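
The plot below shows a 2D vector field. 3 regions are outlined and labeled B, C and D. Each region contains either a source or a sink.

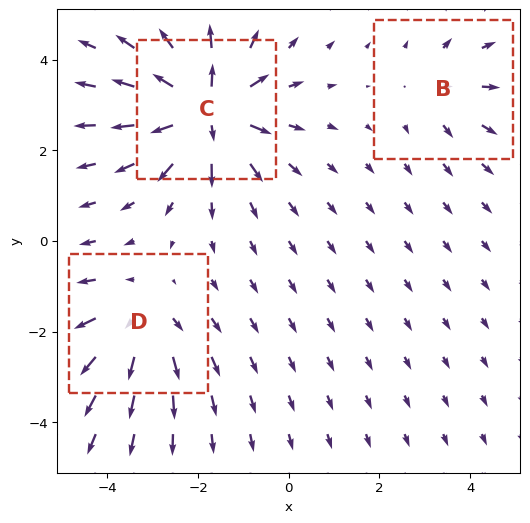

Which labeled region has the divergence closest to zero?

B

Divergence at each region's feature centre — B: about +2, C: about +6, D: about +4. Region B is closest to zero.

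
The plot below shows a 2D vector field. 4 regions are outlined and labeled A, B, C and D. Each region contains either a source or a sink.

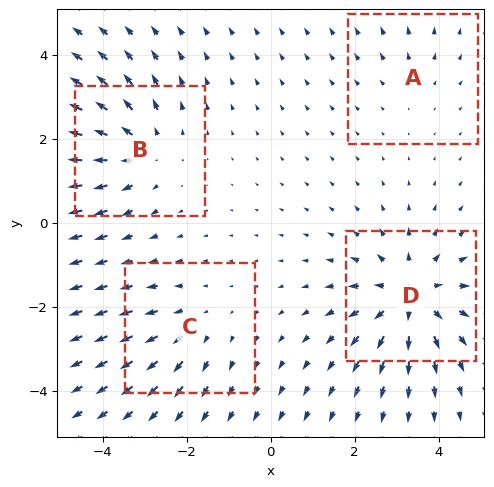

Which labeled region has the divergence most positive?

D

Divergence at each region's feature centre — A: about +2, B: about +4, C: about +3, D: about +6. Region D is most positive.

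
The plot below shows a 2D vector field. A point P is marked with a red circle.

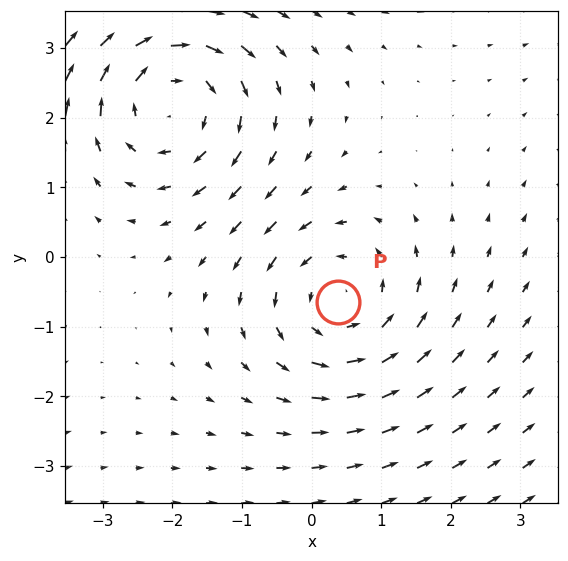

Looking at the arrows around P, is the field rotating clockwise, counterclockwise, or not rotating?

Near P at (0.4, -0.6) the arrows circulate counterclockwise. The curl (z-component) there is about +3; positive curl means counterclockwise rotation.

counterclockwise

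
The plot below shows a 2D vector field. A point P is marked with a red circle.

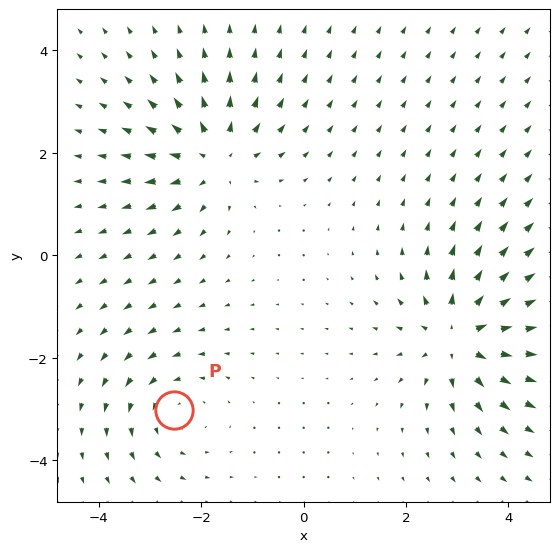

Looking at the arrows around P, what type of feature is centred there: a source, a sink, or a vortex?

At P (-2.5, -3.0) the arrows circulate counterclockwise. Divergence ≈0, curl about +3 — near-zero divergence with nonzero curl is a vortex.

vortex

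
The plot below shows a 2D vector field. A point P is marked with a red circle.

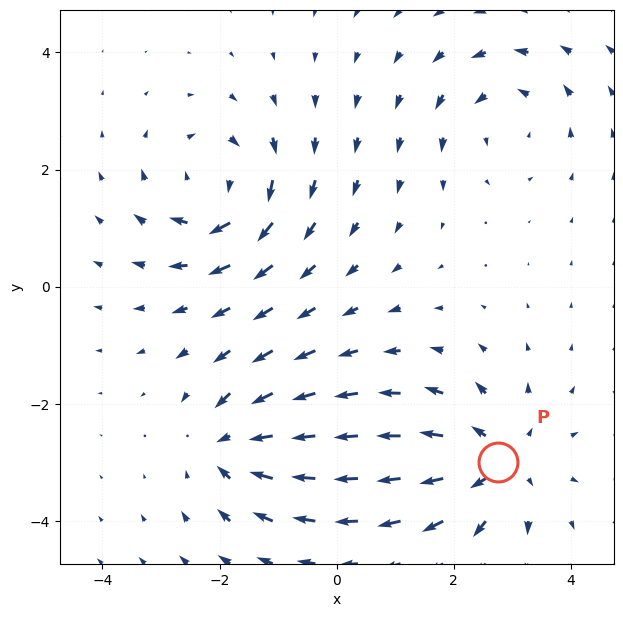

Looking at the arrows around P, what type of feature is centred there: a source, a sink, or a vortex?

At P (2.8, -3.0) the arrows spread outward. Divergence about +5, curl ≈0 — positive divergence with near-zero curl is a source.

source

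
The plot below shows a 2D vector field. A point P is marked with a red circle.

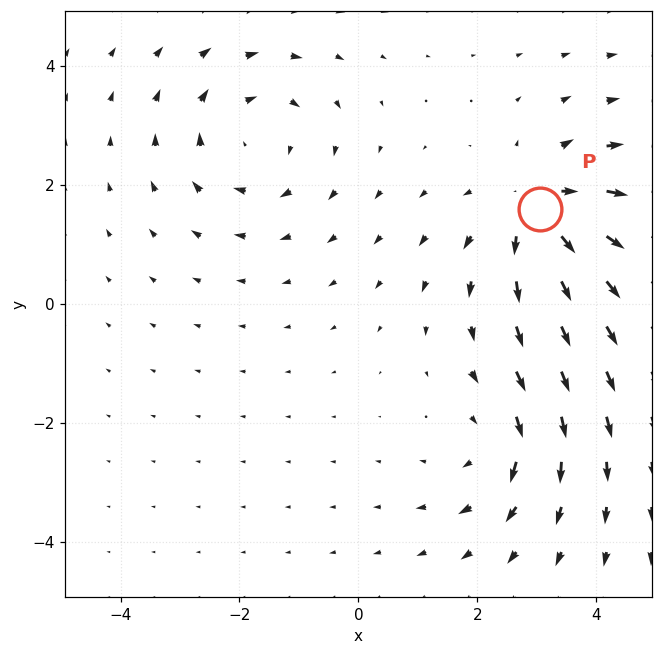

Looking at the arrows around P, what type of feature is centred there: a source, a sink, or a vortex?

At P (3.0, 1.6) the arrows spread outward. Divergence about +4, curl ≈0 — positive divergence with near-zero curl is a source.

source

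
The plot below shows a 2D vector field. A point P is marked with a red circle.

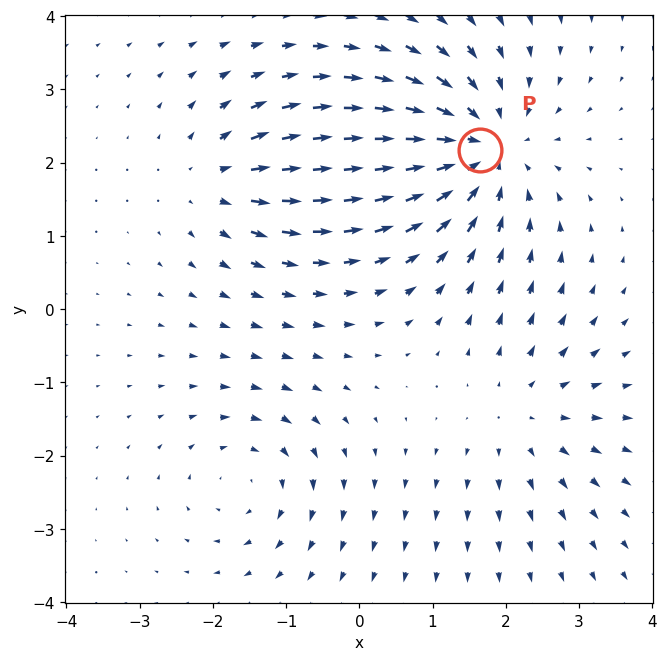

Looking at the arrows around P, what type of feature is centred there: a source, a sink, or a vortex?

sink

At P (1.7, 2.2) the arrows converge inward. Divergence about -5, curl ≈0 — negative divergence with near-zero curl is a sink.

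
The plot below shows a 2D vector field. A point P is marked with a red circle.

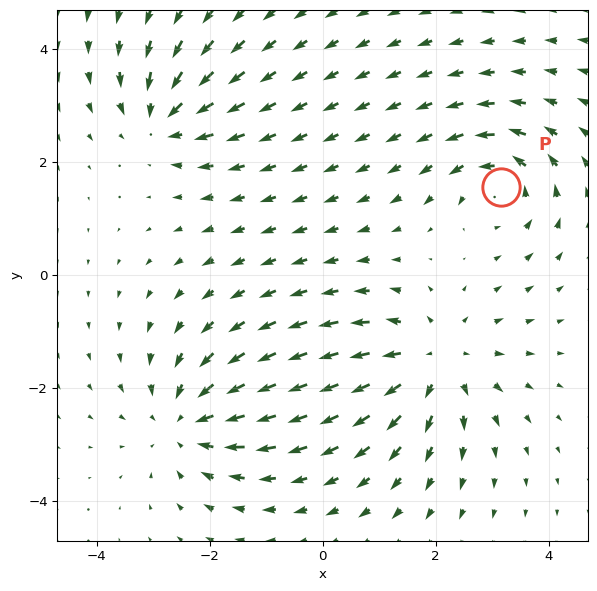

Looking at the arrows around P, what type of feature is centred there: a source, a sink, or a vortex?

vortex

At P (3.2, 1.6) the arrows circulate counterclockwise. Divergence ≈0, curl about +4 — near-zero divergence with nonzero curl is a vortex.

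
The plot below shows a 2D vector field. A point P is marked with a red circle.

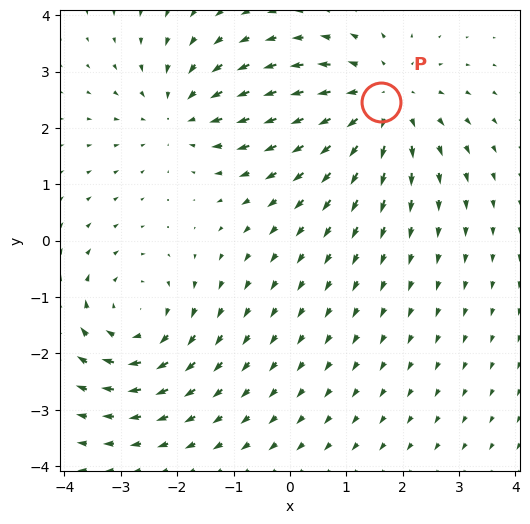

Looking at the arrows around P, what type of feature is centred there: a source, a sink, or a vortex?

At P (1.6, 2.5) the arrows spread outward. Divergence about +4, curl ≈0 — positive divergence with near-zero curl is a source.

source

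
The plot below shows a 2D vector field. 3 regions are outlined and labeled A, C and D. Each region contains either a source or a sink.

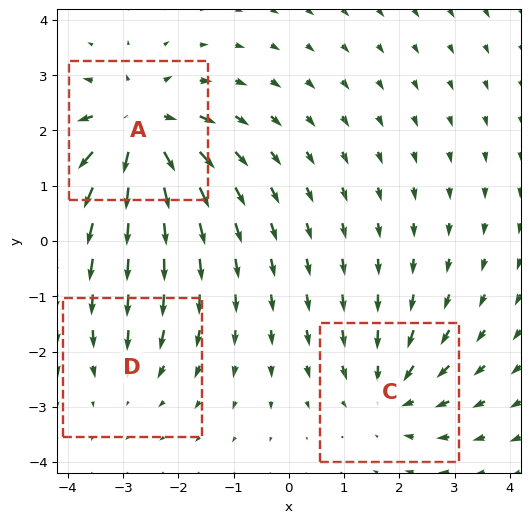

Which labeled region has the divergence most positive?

Divergence at each region's feature centre — A: about +5, C: about -3, D: about -2. Region A is most positive.

A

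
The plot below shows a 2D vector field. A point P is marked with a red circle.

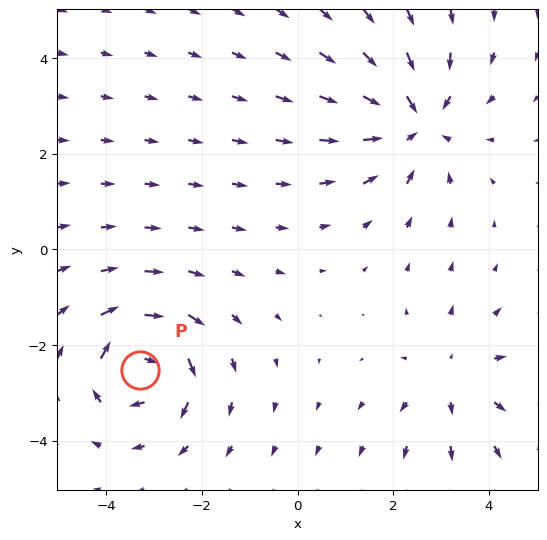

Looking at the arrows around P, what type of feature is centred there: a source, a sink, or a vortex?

At P (-3.3, -2.5) the arrows circulate clockwise. Divergence ≈0, curl about -6 — near-zero divergence with nonzero curl is a vortex.

vortex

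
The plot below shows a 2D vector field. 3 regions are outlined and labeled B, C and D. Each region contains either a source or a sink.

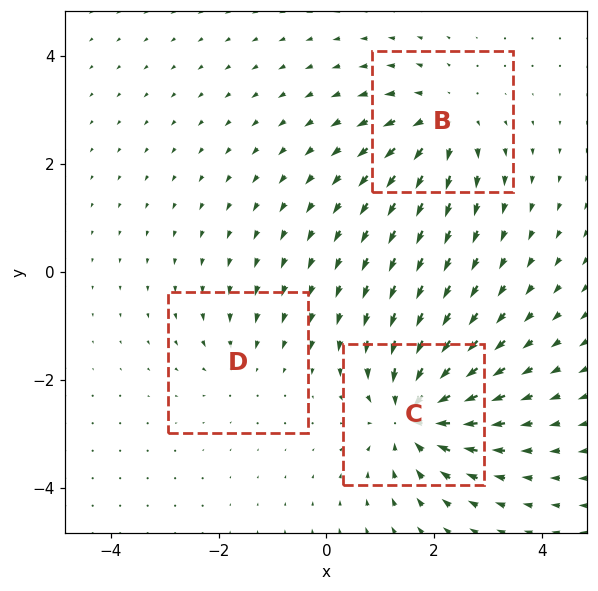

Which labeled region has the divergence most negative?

C

Divergence at each region's feature centre — B: about +4, C: about -5, D: about -2. Region C is most negative.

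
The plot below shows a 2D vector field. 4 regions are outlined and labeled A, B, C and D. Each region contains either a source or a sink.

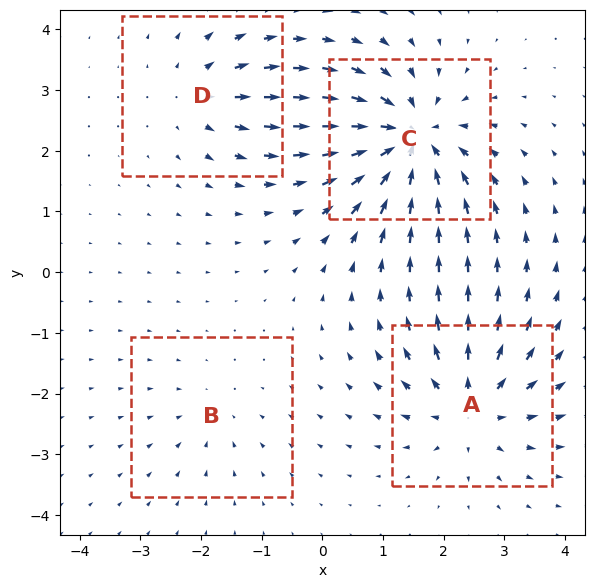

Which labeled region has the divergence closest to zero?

Divergence at each region's feature centre — A: about +6, B: about -2, C: about -8, D: about +4. Region B is closest to zero.

B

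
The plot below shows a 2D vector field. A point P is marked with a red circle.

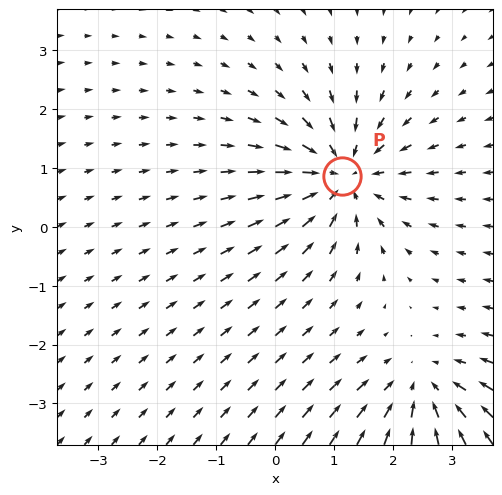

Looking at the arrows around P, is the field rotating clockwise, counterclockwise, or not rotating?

Near P at (1.1, 0.9) the arrows show no circulation. The curl there is ≈0.

not rotating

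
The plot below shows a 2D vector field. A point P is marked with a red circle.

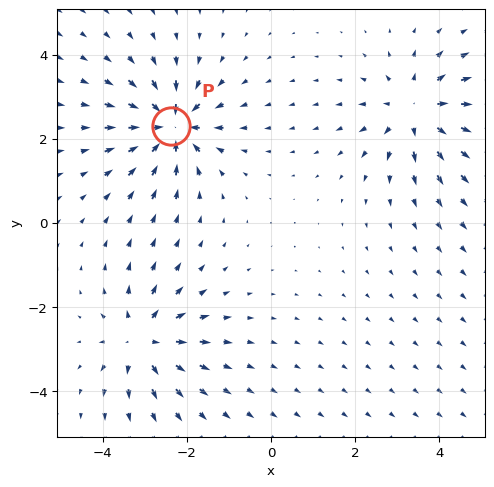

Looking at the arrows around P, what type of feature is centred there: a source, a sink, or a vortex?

sink

At P (-2.4, 2.3) the arrows converge inward. Divergence about -7, curl ≈0 — negative divergence with near-zero curl is a sink.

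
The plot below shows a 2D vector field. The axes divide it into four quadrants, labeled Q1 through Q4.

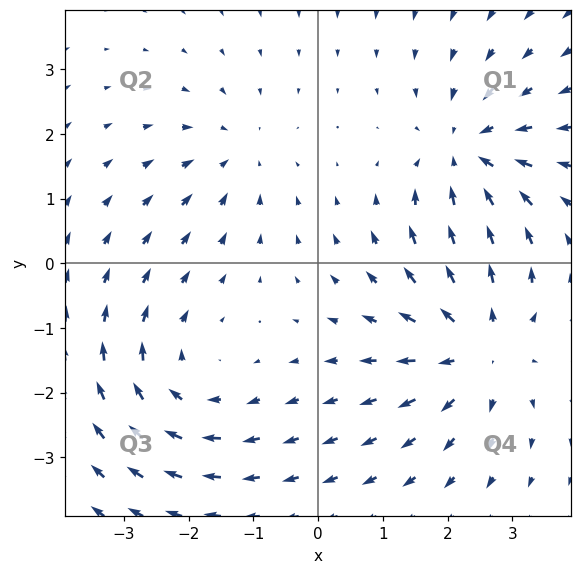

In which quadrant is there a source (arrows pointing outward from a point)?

Q4

The source sits at approximately (2.5, -1.3), which lies in quadrant Q4. The divergence there is about +5, positive as expected for a source.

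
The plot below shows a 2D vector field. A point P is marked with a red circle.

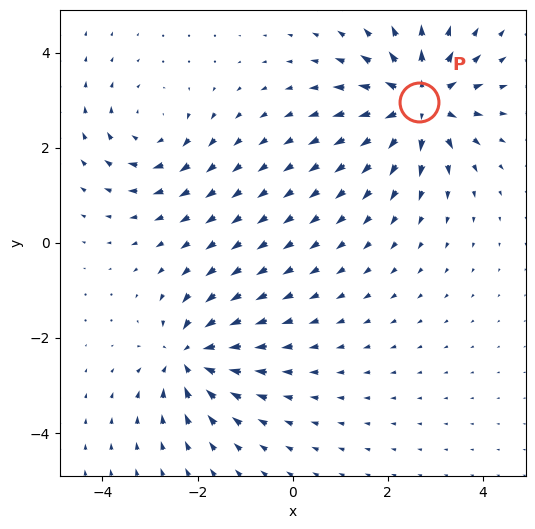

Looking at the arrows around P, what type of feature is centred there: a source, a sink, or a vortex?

At P (2.7, 3.0) the arrows spread outward. Divergence about +6, curl ≈0 — positive divergence with near-zero curl is a source.

source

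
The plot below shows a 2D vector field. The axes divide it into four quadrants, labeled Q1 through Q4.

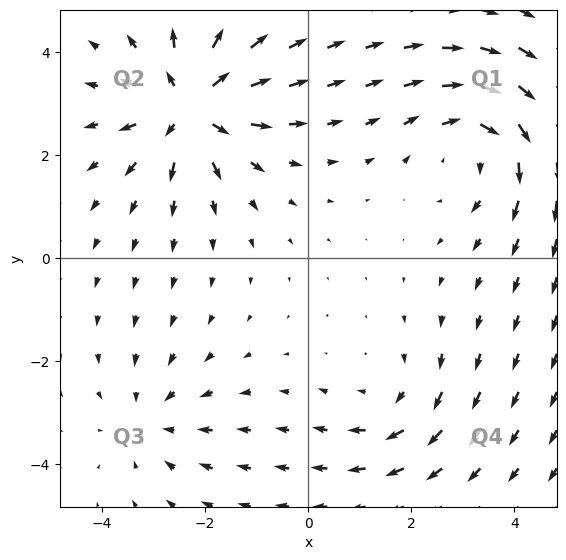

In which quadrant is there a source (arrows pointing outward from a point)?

Q2

The source sits at approximately (-2.3, 2.9), which lies in quadrant Q2. The divergence there is about +6, positive as expected for a source.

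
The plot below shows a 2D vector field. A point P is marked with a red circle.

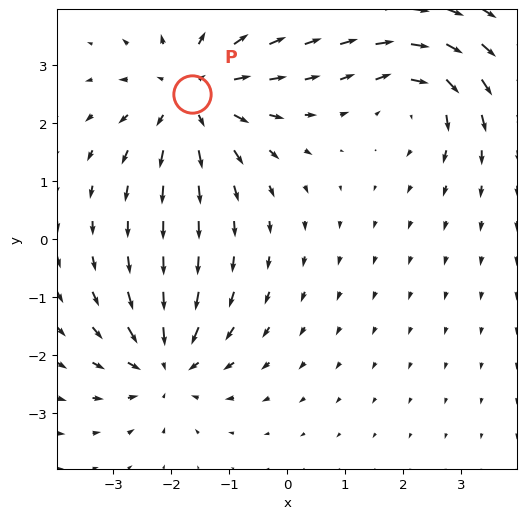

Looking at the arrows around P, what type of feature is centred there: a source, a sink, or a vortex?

At P (-1.6, 2.5) the arrows spread outward. Divergence about +4, curl ≈0 — positive divergence with near-zero curl is a source.

source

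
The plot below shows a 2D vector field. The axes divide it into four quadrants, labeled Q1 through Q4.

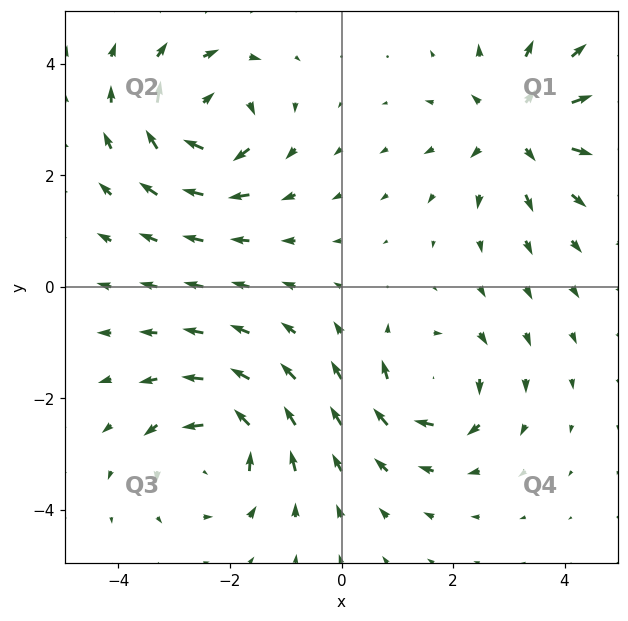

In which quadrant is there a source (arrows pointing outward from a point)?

The source sits at approximately (3.2, 2.9), which lies in quadrant Q1. The divergence there is about +5, positive as expected for a source.

Q1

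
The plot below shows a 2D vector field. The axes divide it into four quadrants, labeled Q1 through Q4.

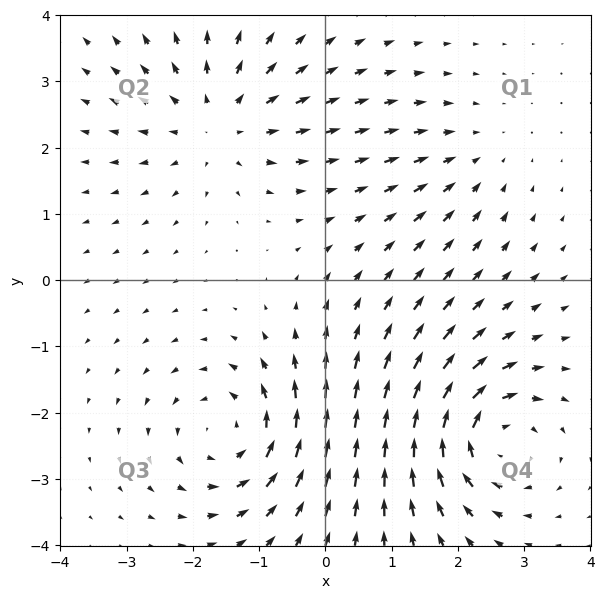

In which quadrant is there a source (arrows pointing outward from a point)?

The source sits at approximately (-1.6, 2.4), which lies in quadrant Q2. The divergence there is about +4, positive as expected for a source.

Q2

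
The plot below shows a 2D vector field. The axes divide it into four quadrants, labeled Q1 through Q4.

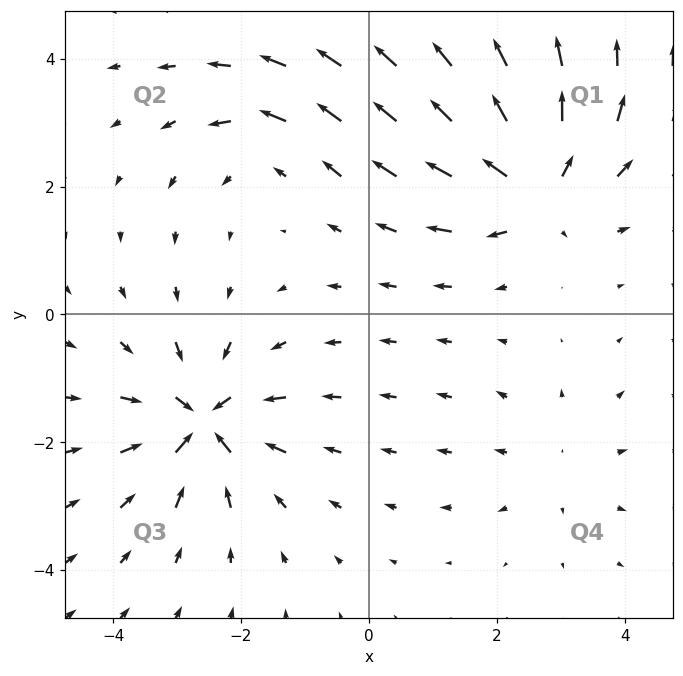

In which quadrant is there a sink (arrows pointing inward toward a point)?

The sink sits at approximately (-2.6, -1.7), which lies in quadrant Q3. The divergence there is about -7, negative as expected for a sink.

Q3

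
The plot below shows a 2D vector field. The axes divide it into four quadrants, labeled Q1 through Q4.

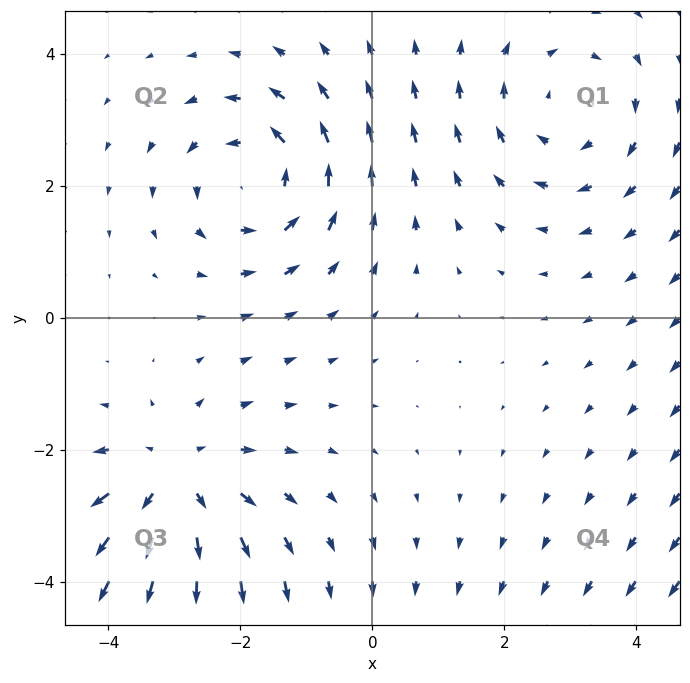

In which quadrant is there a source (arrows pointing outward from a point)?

Q3

The source sits at approximately (-3.0, -2.5), which lies in quadrant Q3. The divergence there is about +3, positive as expected for a source.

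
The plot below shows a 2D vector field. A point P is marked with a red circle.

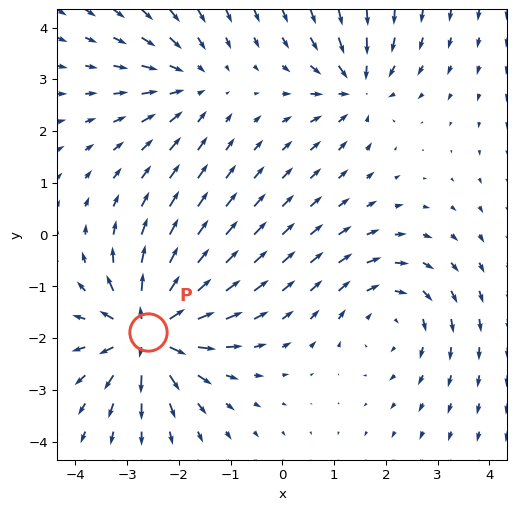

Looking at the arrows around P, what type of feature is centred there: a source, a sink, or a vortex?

At P (-2.6, -1.9) the arrows spread outward. Divergence about +7, curl ≈0 — positive divergence with near-zero curl is a source.

source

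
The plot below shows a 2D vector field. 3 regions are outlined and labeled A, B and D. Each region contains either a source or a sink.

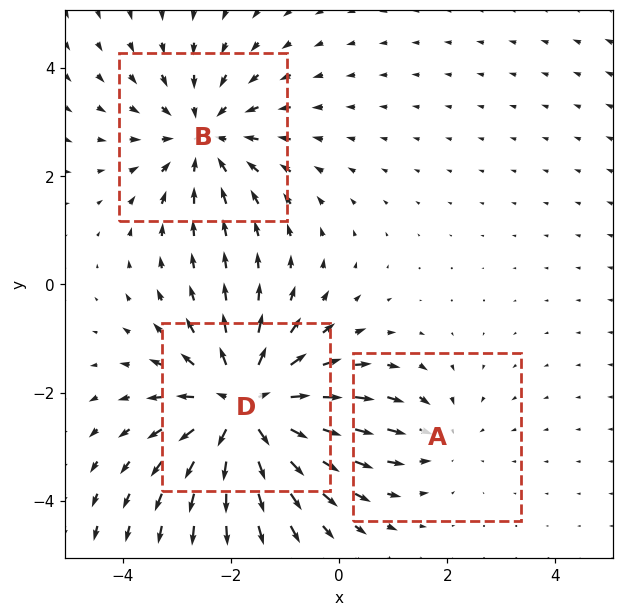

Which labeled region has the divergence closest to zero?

A

Divergence at each region's feature centre — A: about -2, B: about -3, D: about +4. Region A is closest to zero.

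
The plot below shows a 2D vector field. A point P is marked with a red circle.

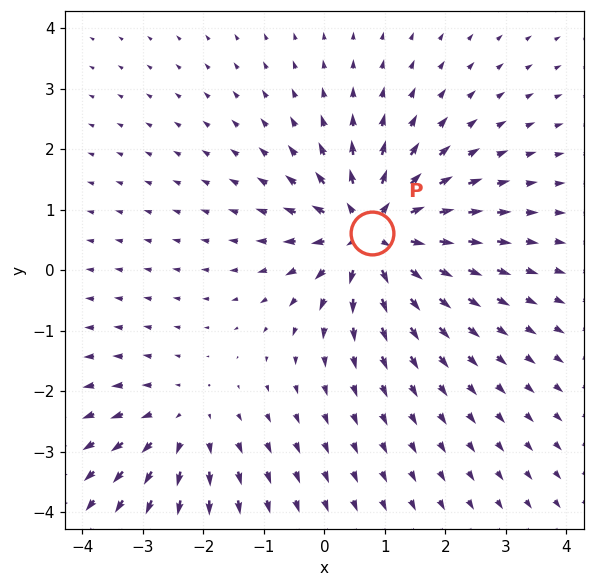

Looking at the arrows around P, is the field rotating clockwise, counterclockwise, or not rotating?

not rotating

Near P at (0.8, 0.6) the arrows show no circulation. The curl there is ≈0.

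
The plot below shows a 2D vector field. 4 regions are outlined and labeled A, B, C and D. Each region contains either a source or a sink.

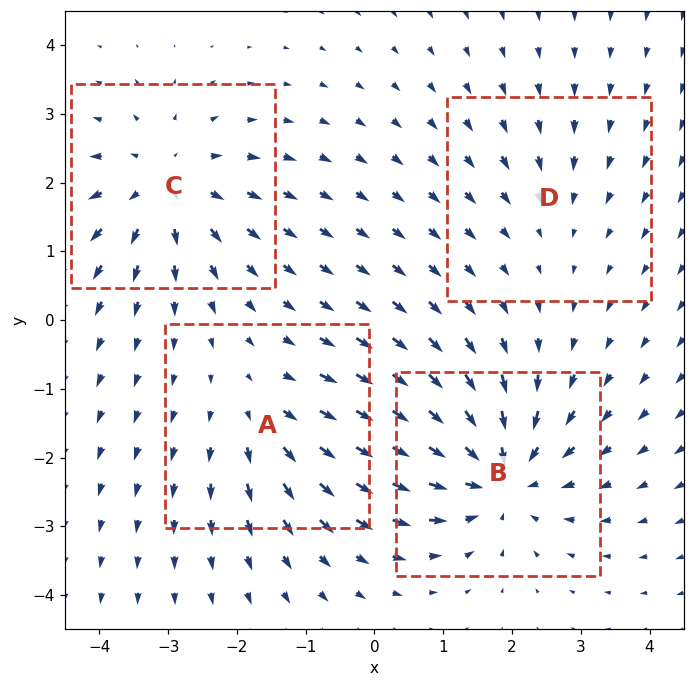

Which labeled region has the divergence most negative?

B

Divergence at each region's feature centre — A: about +3, B: about -6, C: about +5, D: about -2. Region B is most negative.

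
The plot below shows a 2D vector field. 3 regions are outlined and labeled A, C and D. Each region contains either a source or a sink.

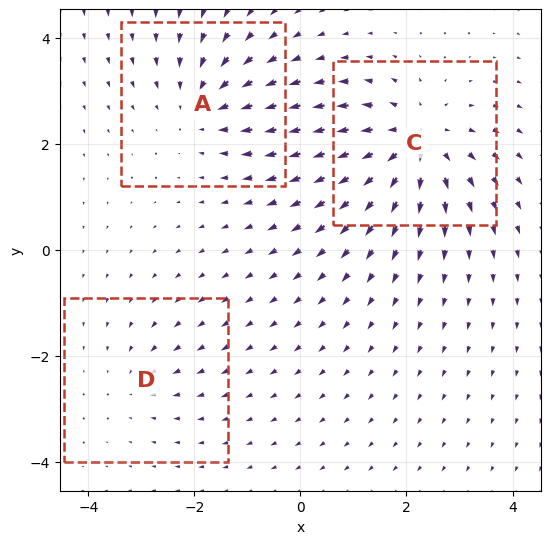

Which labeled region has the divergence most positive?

Divergence at each region's feature centre — A: about -3, C: about +5, D: about -2. Region C is most positive.

C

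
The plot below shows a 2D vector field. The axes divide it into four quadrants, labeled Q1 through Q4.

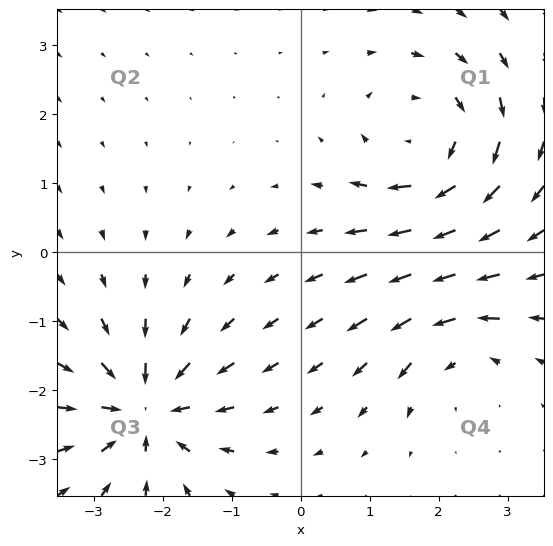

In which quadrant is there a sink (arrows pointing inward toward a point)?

Q3

The sink sits at approximately (-2.3, -2.3), which lies in quadrant Q3. The divergence there is about -6, negative as expected for a sink.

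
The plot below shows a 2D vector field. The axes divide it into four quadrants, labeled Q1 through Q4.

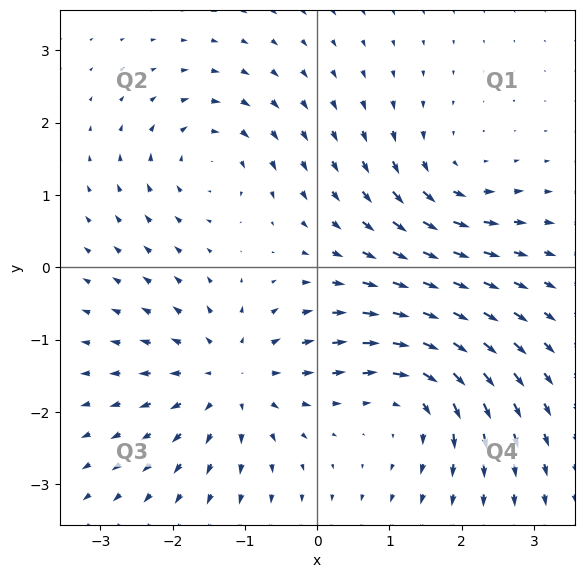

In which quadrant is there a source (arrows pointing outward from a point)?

The source sits at approximately (-1.2, -1.5), which lies in quadrant Q3. The divergence there is about +5, positive as expected for a source.

Q3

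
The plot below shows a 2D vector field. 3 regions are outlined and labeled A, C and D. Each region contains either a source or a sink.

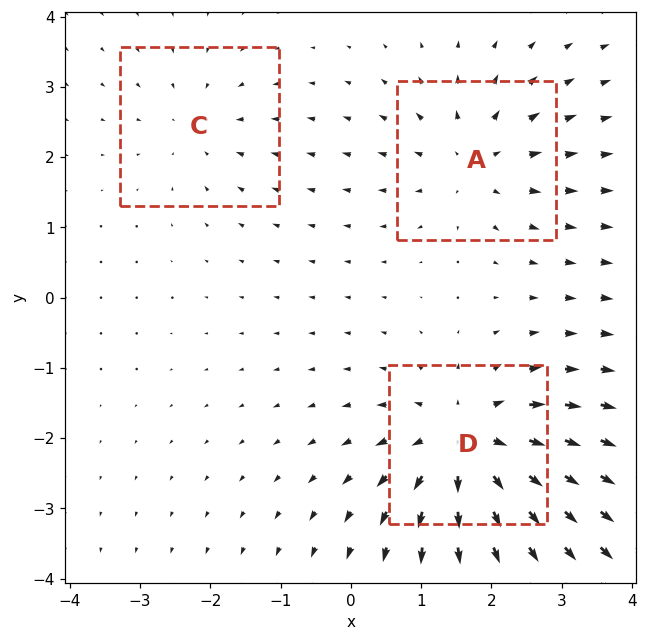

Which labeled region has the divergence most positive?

Divergence at each region's feature centre — A: about +3, C: about -2, D: about +5. Region D is most positive.

D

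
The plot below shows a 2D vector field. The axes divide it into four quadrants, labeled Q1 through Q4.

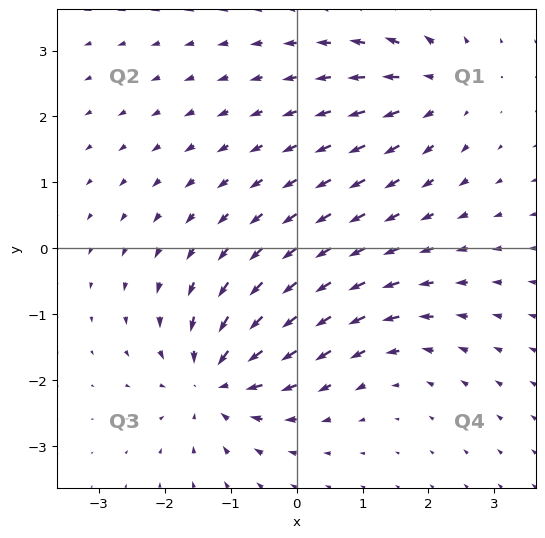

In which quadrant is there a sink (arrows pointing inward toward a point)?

Q3

The sink sits at approximately (-1.2, -2.0), which lies in quadrant Q3. The divergence there is about -6, negative as expected for a sink.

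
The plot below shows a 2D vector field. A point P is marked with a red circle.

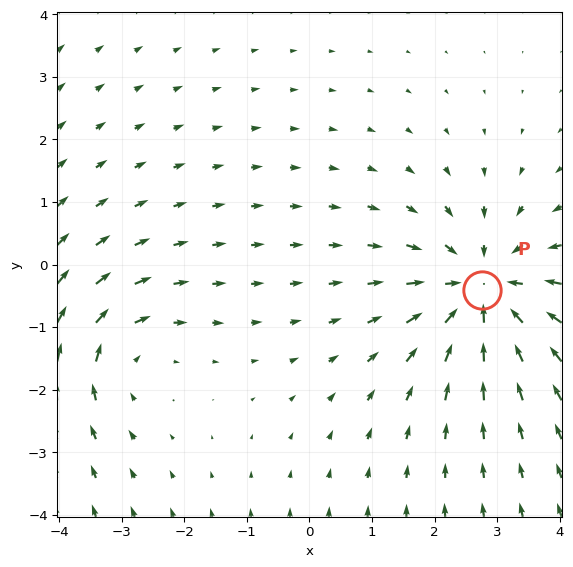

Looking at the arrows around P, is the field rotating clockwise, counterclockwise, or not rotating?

Near P at (2.8, -0.4) the arrows show no circulation. The curl there is ≈0.

not rotating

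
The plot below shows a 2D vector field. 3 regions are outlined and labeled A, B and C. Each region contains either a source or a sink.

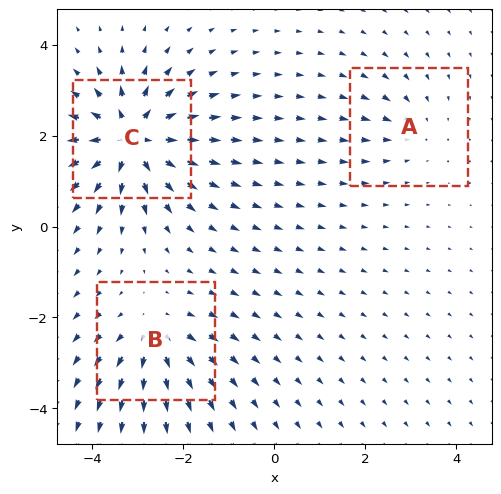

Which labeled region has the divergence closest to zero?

A

Divergence at each region's feature centre — A: about -2, B: about +4, C: about +6. Region A is closest to zero.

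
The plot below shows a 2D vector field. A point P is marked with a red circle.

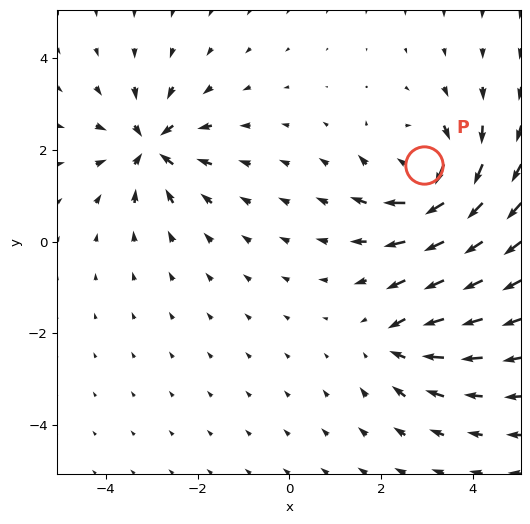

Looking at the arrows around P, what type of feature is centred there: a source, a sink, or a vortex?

vortex

At P (2.9, 1.7) the arrows circulate clockwise. Divergence ≈0, curl about -6 — near-zero divergence with nonzero curl is a vortex.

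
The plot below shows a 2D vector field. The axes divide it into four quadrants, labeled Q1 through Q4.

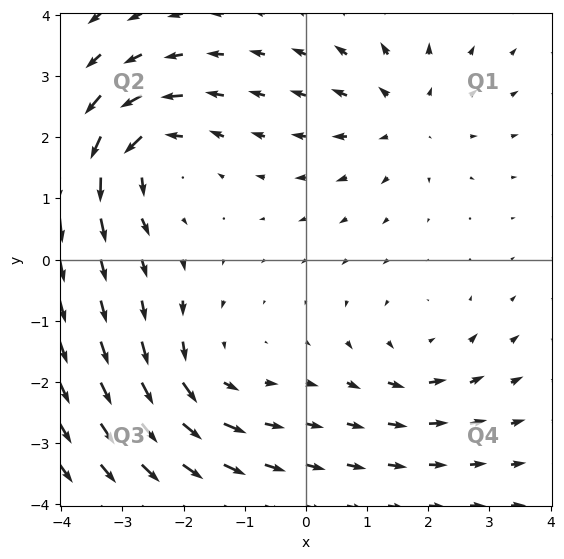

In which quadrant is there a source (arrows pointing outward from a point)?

Q1

The source sits at approximately (1.6, 2.3), which lies in quadrant Q1. The divergence there is about +4, positive as expected for a source.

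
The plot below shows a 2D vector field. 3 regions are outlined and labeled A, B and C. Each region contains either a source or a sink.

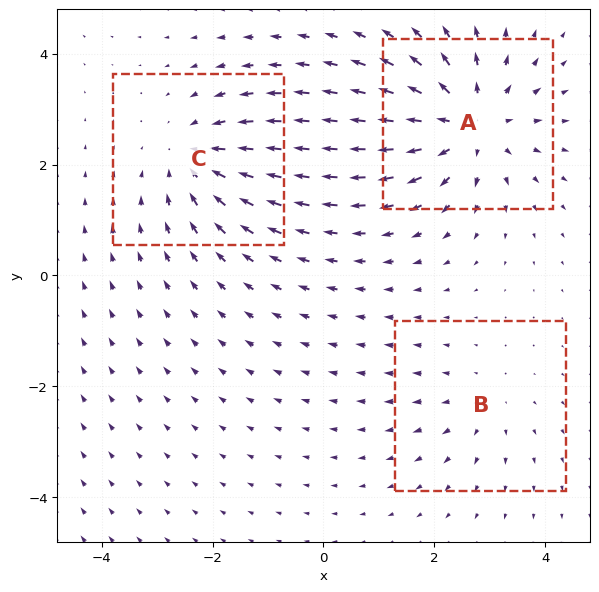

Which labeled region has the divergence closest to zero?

Divergence at each region's feature centre — A: about +4, B: about +2, C: about -3. Region B is closest to zero.

B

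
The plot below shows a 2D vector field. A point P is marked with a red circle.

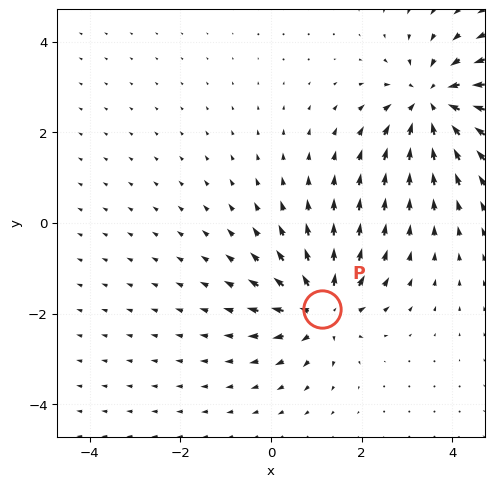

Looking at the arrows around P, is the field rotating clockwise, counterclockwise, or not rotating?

Near P at (1.1, -1.9) the arrows show no circulation. The curl there is ≈0.

not rotating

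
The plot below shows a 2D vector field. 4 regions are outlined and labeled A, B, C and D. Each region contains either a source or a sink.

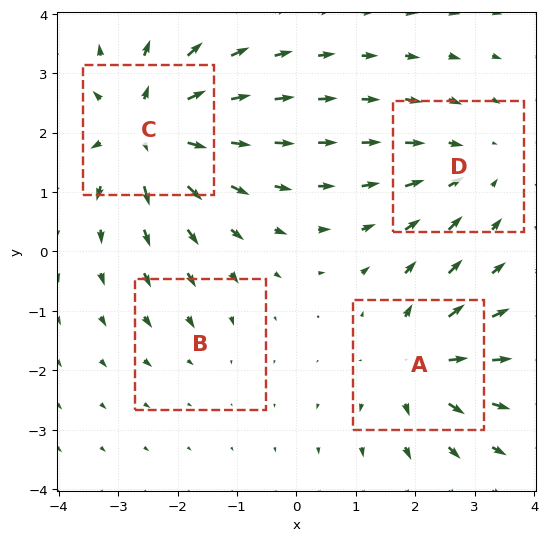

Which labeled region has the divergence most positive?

Divergence at each region's feature centre — A: about +5, B: about -2, C: about +7, D: about -4. Region C is most positive.

C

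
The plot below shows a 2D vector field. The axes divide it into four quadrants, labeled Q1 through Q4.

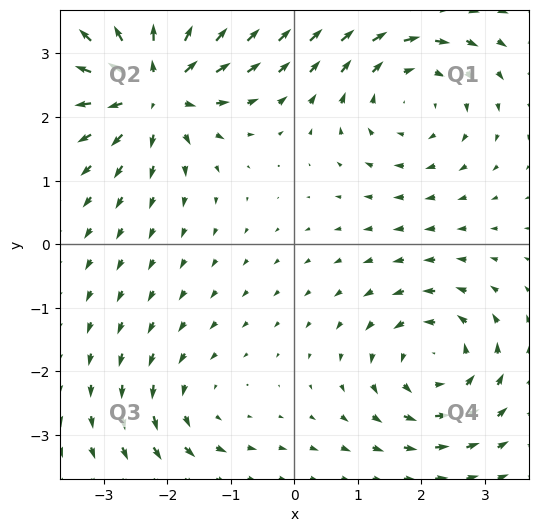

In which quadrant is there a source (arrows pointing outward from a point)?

The source sits at approximately (-2.2, 2.5), which lies in quadrant Q2. The divergence there is about +6, positive as expected for a source.

Q2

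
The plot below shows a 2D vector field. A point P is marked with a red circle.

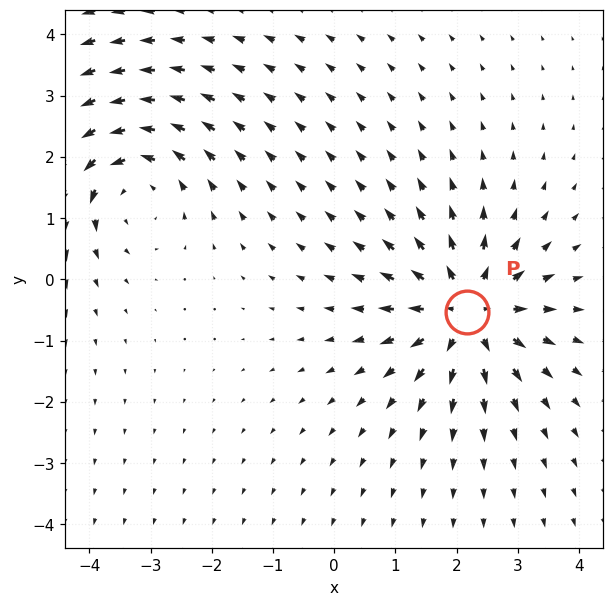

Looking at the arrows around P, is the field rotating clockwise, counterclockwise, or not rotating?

not rotating

Near P at (2.2, -0.5) the arrows show no circulation. The curl there is ≈0.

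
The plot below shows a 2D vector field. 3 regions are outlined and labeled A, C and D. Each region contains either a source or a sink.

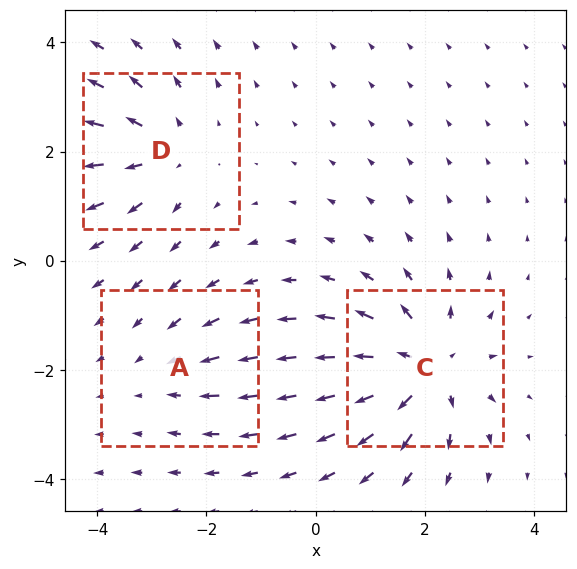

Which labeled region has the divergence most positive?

C

Divergence at each region's feature centre — A: about -2, C: about +5, D: about +3. Region C is most positive.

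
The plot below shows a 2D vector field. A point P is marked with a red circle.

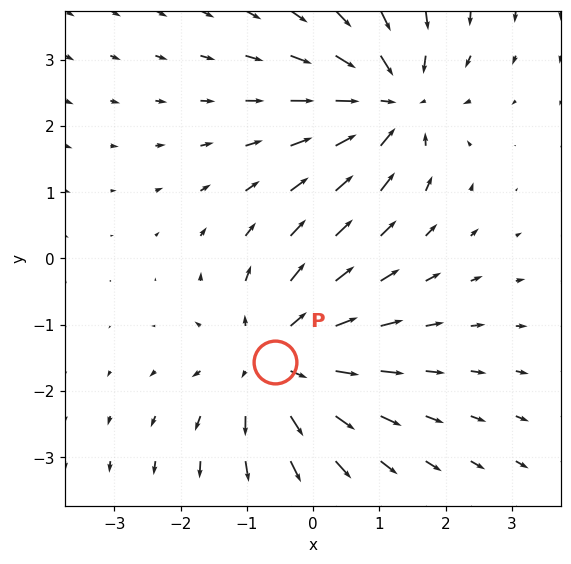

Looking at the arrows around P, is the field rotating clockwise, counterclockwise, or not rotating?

Near P at (-0.6, -1.6) the arrows show no circulation. The curl there is ≈0.

not rotating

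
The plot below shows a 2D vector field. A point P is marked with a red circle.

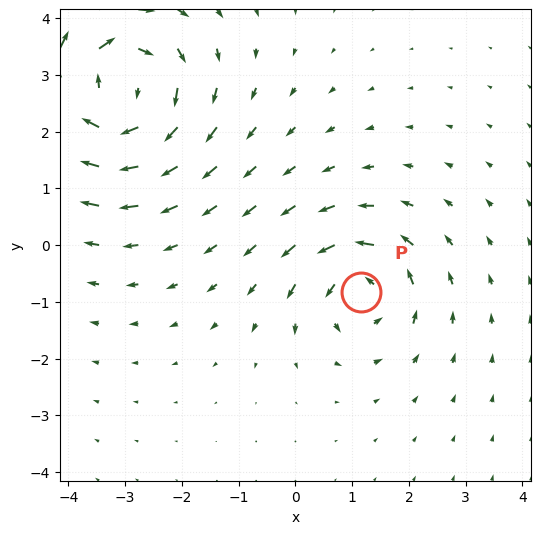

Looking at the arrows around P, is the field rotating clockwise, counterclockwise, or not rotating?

counterclockwise

Near P at (1.2, -0.8) the arrows circulate counterclockwise. The curl (z-component) there is about +4; positive curl means counterclockwise rotation.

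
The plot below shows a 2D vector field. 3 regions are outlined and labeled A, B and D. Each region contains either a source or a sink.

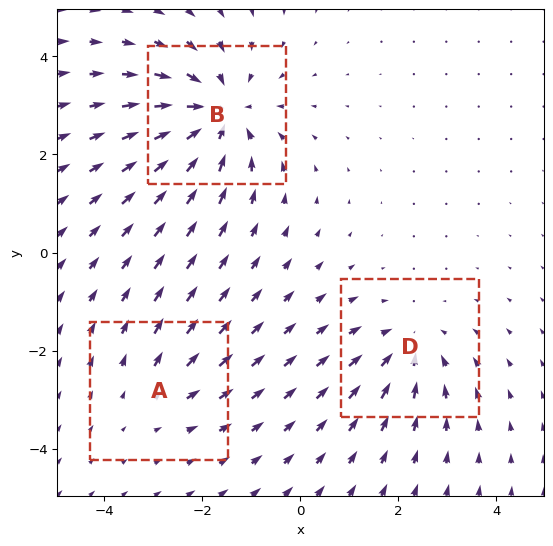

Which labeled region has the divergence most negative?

B

Divergence at each region's feature centre — A: about +2, B: about -5, D: about -3. Region B is most negative.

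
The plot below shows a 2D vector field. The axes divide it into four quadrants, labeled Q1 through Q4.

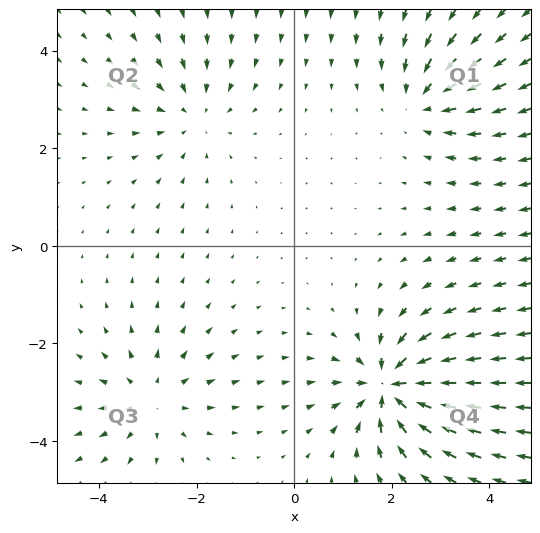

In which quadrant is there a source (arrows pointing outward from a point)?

Q3

The source sits at approximately (-2.9, -3.2), which lies in quadrant Q3. The divergence there is about +3, positive as expected for a source.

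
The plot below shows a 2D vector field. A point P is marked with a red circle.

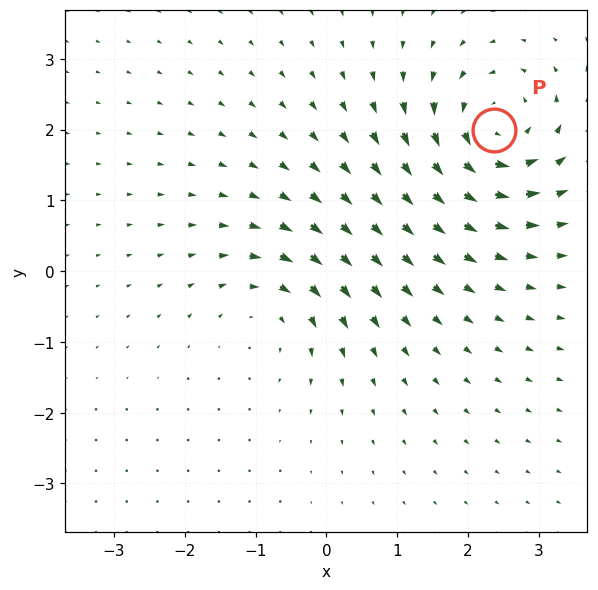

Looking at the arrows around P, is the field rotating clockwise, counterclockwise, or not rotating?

Near P at (2.4, 2.0) the arrows circulate counterclockwise. The curl (z-component) there is about +6; positive curl means counterclockwise rotation.

counterclockwise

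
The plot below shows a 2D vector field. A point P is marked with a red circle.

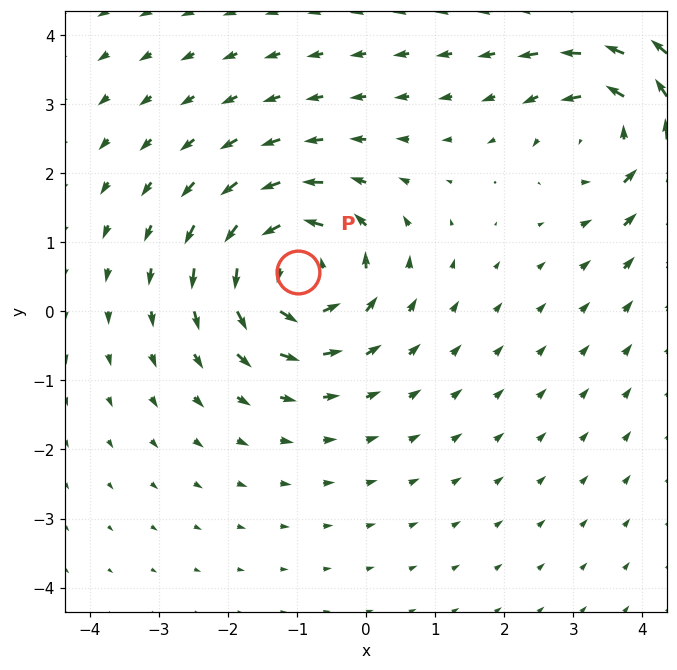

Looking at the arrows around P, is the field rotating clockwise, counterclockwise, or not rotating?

Near P at (-1.0, 0.6) the arrows circulate counterclockwise. The curl (z-component) there is about +5; positive curl means counterclockwise rotation.

counterclockwise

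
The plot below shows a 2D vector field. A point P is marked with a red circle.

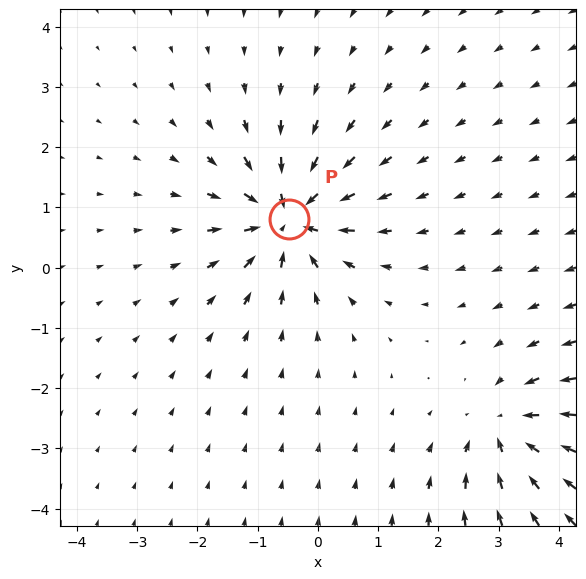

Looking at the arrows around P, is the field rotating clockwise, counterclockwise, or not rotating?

Near P at (-0.5, 0.8) the arrows show no circulation. The curl there is ≈0.

not rotating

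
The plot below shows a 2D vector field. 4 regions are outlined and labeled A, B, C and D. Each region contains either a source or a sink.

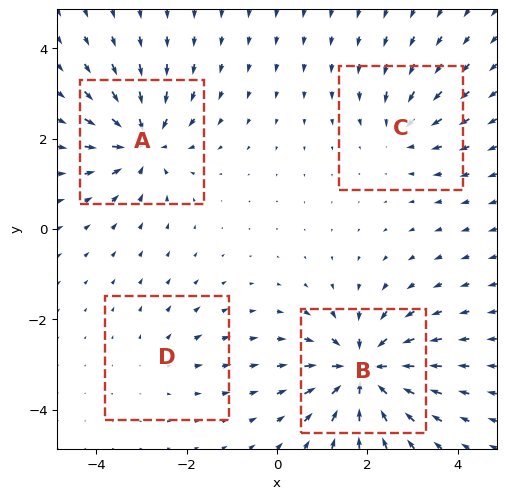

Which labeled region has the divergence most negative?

B

Divergence at each region's feature centre — A: about -6, B: about -8, C: about -4, D: about +2. Region B is most negative.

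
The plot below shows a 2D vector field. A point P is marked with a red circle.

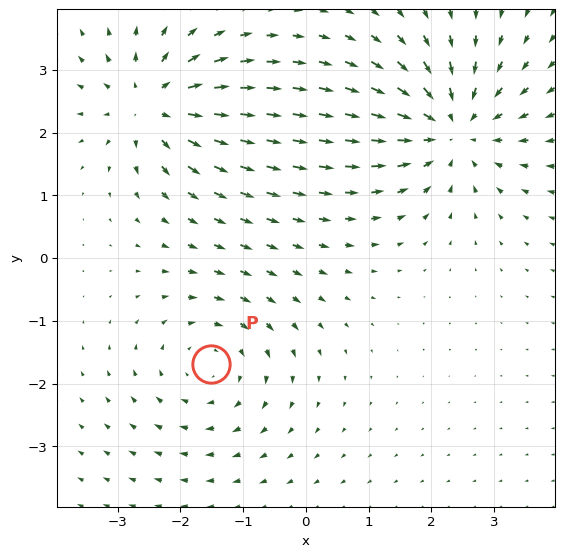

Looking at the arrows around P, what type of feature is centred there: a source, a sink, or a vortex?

At P (-1.5, -1.7) the arrows circulate clockwise. Divergence ≈0, curl about -3 — near-zero divergence with nonzero curl is a vortex.

vortex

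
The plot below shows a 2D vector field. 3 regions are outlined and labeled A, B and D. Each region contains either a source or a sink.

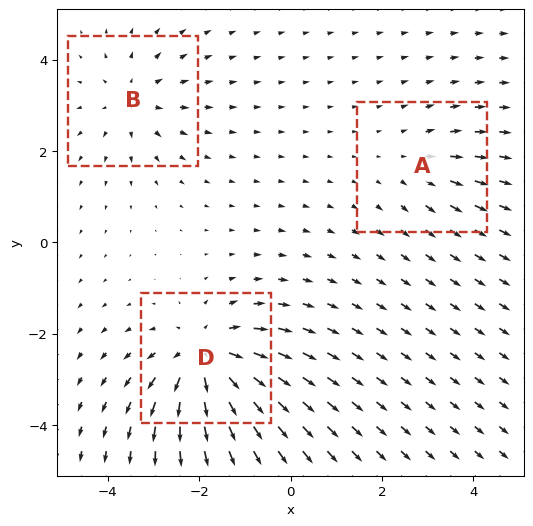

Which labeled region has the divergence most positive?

Divergence at each region's feature centre — A: about +2, B: about +3, D: about +5. Region D is most positive.

D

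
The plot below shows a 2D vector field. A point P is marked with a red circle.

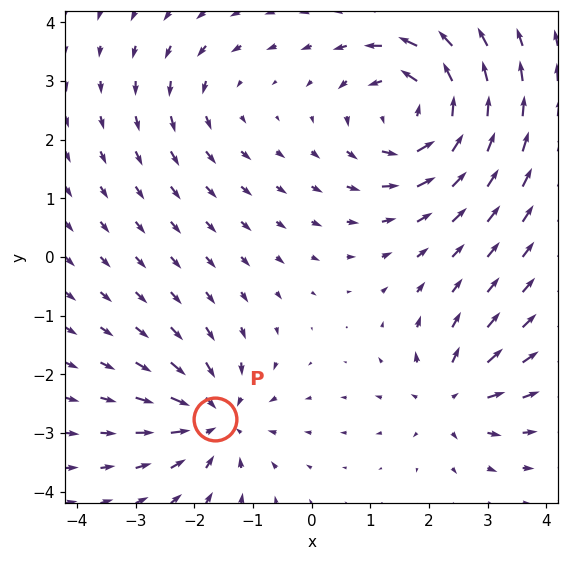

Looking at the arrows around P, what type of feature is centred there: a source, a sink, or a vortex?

sink

At P (-1.6, -2.8) the arrows converge inward. Divergence about -4, curl ≈0 — negative divergence with near-zero curl is a sink.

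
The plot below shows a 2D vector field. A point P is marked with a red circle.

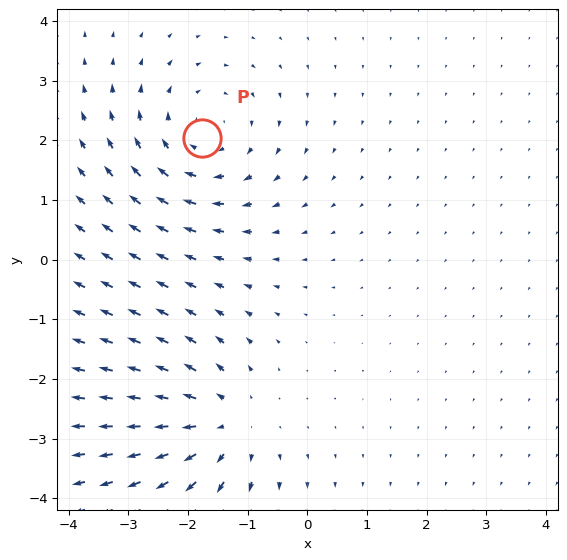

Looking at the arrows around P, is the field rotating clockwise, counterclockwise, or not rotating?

Near P at (-1.8, 2.0) the arrows circulate clockwise. The curl (z-component) there is about -4; negative curl means clockwise rotation.

clockwise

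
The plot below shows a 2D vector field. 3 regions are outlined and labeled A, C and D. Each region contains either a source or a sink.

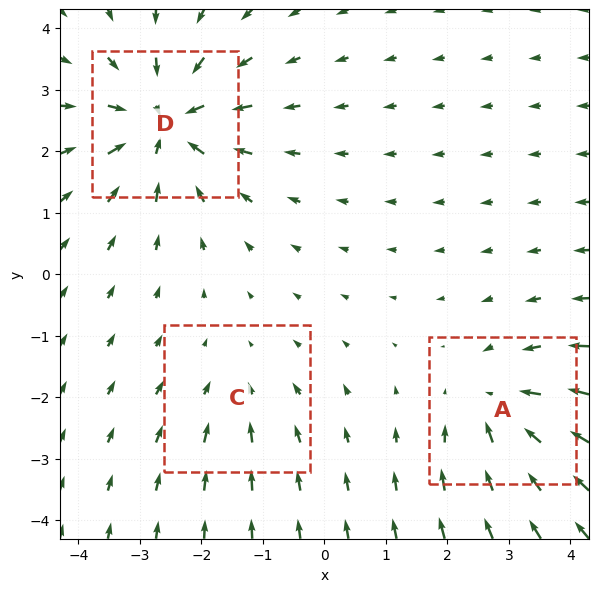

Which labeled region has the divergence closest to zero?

Divergence at each region's feature centre — A: about -4, C: about -2, D: about -5. Region C is closest to zero.

C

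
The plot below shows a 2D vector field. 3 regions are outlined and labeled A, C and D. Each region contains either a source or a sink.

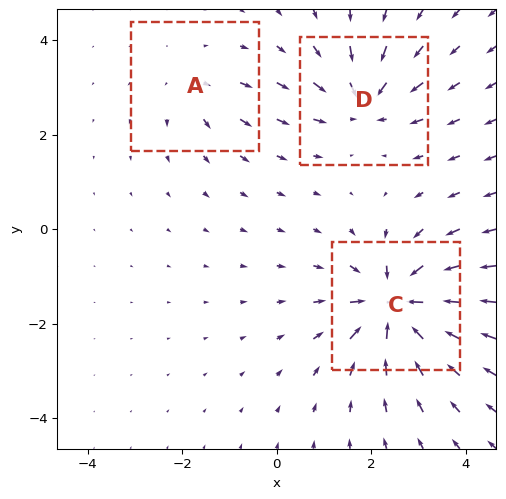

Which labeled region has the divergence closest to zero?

Divergence at each region's feature centre — A: about +2, C: about -7, D: about -4. Region A is closest to zero.

A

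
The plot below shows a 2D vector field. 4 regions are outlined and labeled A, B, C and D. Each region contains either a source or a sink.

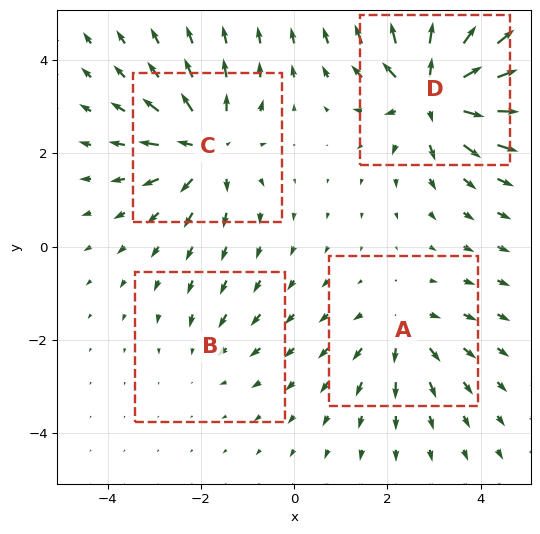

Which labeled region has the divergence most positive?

D

Divergence at each region's feature centre — A: about +3, B: about -2, C: about +5, D: about +8. Region D is most positive.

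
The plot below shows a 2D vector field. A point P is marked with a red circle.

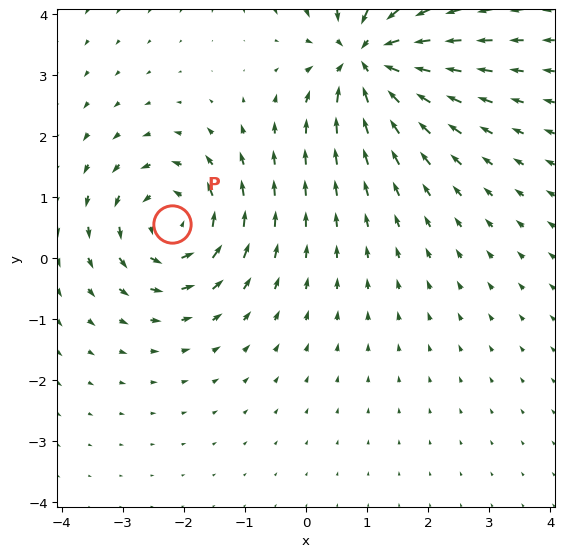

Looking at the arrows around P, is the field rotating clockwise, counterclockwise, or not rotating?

Near P at (-2.2, 0.6) the arrows circulate counterclockwise. The curl (z-component) there is about +5; positive curl means counterclockwise rotation.

counterclockwise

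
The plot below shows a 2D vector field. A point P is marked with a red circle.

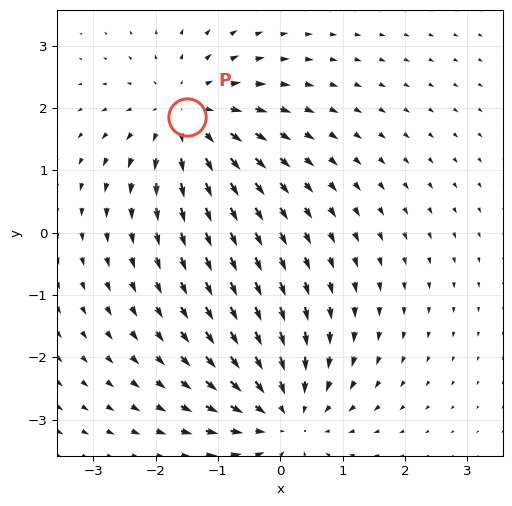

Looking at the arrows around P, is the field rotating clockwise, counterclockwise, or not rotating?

Near P at (-1.5, 1.9) the arrows show no circulation. The curl there is ≈0.

not rotating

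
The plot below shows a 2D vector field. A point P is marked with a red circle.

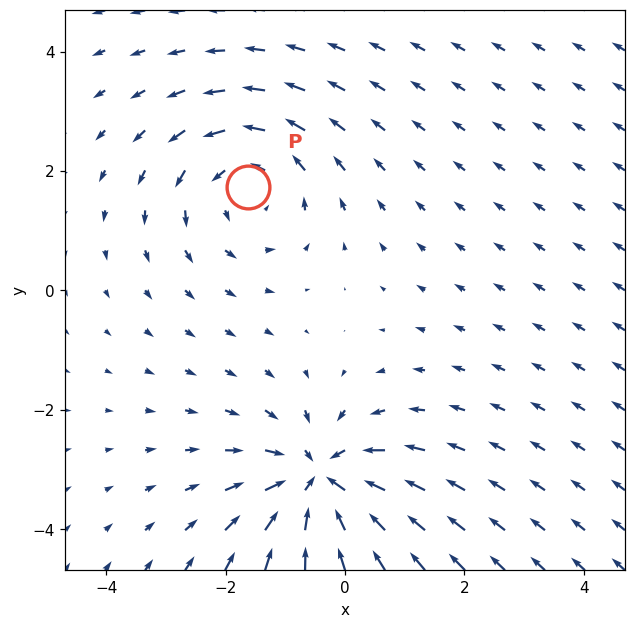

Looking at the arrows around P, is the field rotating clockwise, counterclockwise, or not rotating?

Near P at (-1.6, 1.7) the arrows circulate counterclockwise. The curl (z-component) there is about +3; positive curl means counterclockwise rotation.

counterclockwise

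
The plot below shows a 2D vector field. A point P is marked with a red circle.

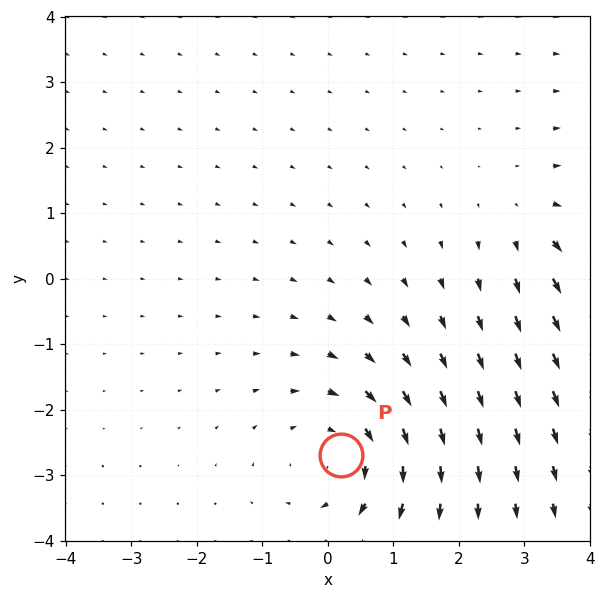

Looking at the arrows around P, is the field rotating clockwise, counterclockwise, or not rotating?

clockwise

Near P at (0.2, -2.7) the arrows circulate clockwise. The curl (z-component) there is about -3; negative curl means clockwise rotation.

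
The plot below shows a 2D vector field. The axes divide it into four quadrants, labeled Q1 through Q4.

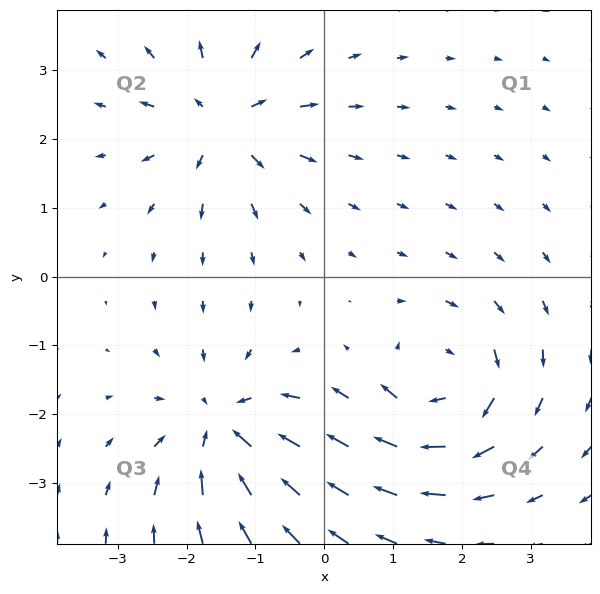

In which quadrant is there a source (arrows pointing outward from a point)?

The source sits at approximately (-1.5, 2.3), which lies in quadrant Q2. The divergence there is about +5, positive as expected for a source.

Q2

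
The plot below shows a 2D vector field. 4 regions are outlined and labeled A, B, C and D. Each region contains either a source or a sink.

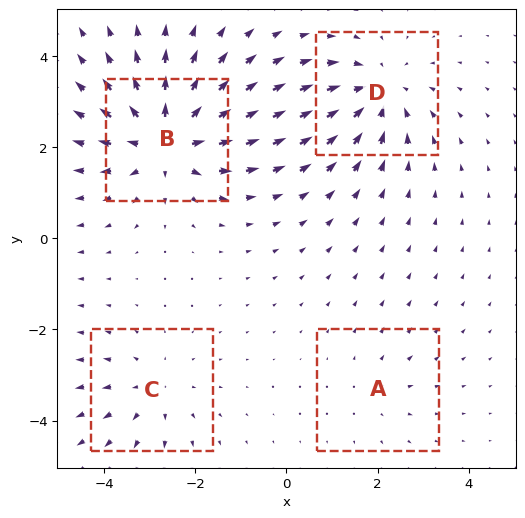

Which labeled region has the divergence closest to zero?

Divergence at each region's feature centre — A: about +2, B: about +6, C: about +3, D: about -5. Region A is closest to zero.

A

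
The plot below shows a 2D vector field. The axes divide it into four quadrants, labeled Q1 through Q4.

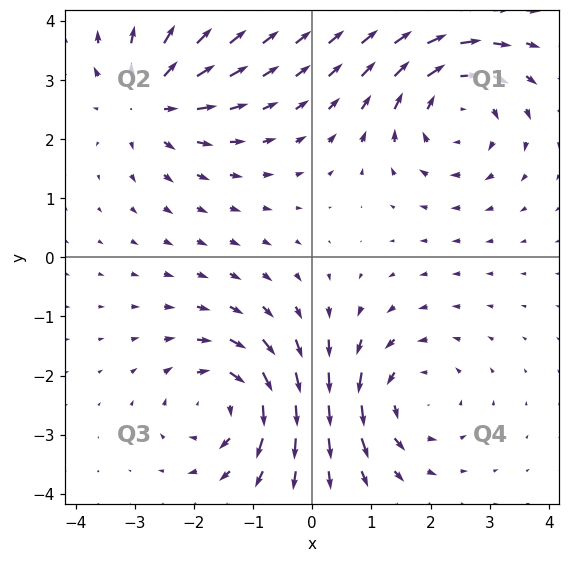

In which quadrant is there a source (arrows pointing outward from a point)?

Q2

The source sits at approximately (-2.8, 2.7), which lies in quadrant Q2. The divergence there is about +4, positive as expected for a source.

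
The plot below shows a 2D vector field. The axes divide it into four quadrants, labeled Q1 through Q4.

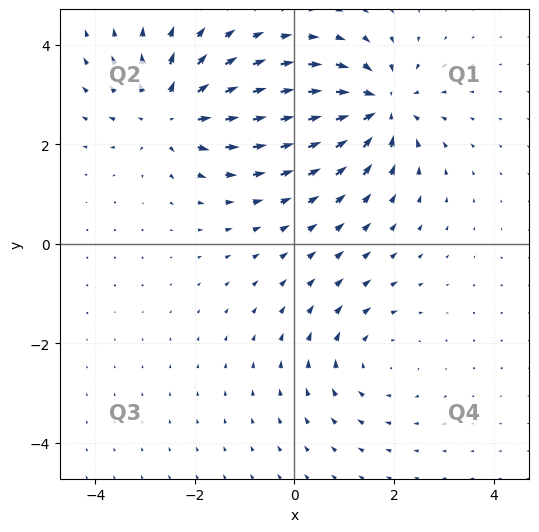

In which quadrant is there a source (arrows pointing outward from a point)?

Q2

The source sits at approximately (-2.5, 2.6), which lies in quadrant Q2. The divergence there is about +5, positive as expected for a source.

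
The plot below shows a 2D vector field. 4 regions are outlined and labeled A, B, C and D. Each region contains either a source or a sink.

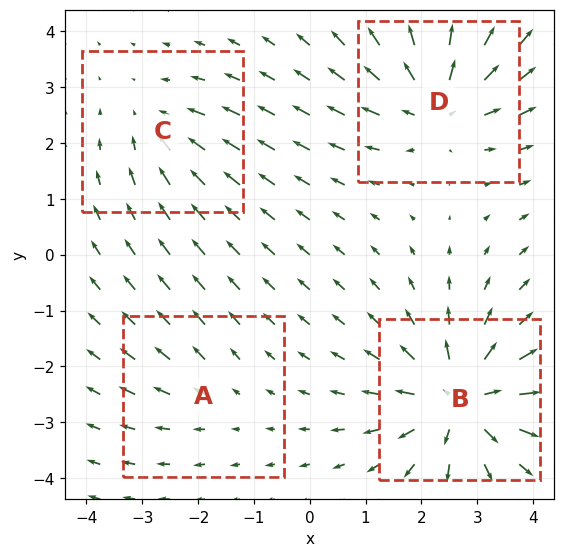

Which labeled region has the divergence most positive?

Divergence at each region's feature centre — A: about +2, B: about +7, C: about -3, D: about +6. Region B is most positive.

B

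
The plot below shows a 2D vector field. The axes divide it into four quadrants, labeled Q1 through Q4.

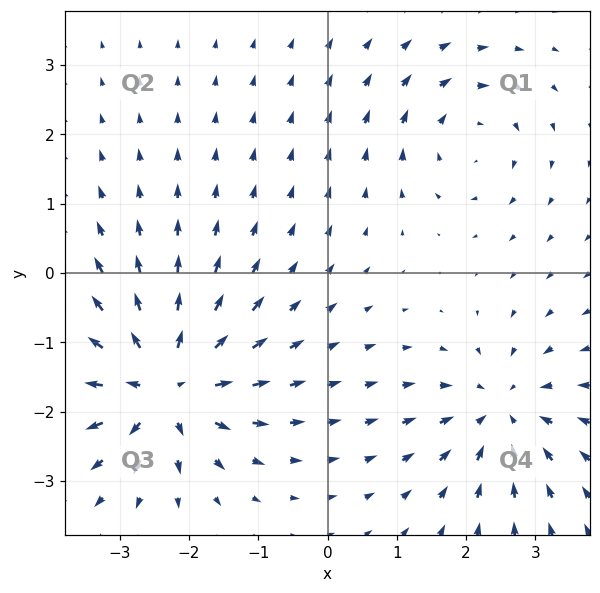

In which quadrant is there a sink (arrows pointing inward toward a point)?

The sink sits at approximately (2.5, -2.0), which lies in quadrant Q4. The divergence there is about -4, negative as expected for a sink.

Q4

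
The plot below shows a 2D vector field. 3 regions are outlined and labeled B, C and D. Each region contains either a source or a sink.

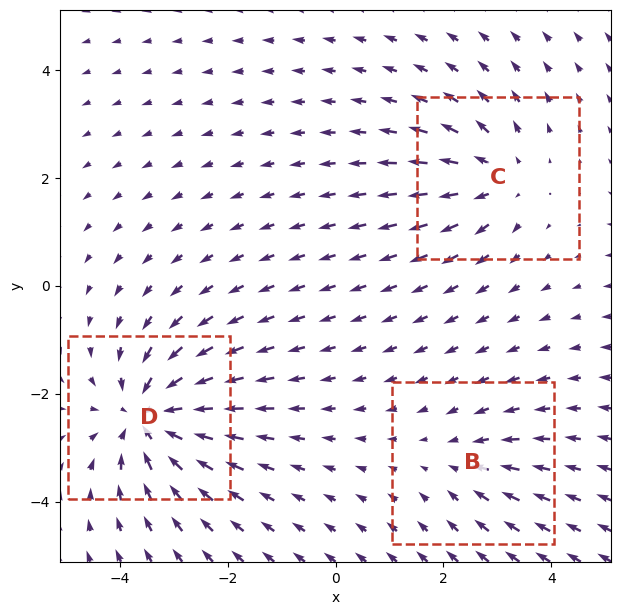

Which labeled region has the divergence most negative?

Divergence at each region's feature centre — B: about -2, C: about +3, D: about -5. Region D is most negative.

D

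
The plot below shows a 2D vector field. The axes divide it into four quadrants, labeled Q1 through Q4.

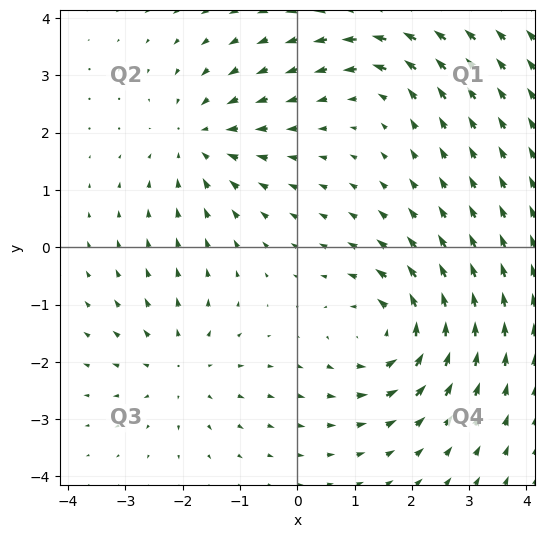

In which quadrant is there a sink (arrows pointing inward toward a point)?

Q2

The sink sits at approximately (-1.7, 1.9), which lies in quadrant Q2. The divergence there is about -4, negative as expected for a sink.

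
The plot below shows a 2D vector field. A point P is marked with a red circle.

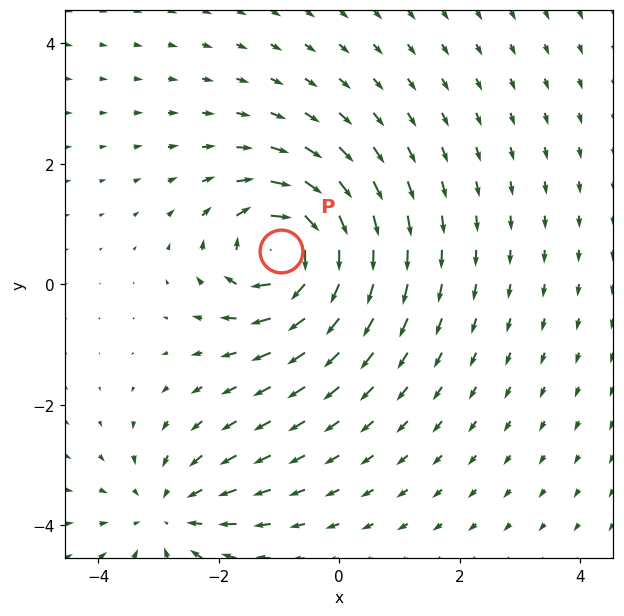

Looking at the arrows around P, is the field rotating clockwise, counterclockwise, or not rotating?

Near P at (-1.0, 0.6) the arrows circulate clockwise. The curl (z-component) there is about -7; negative curl means clockwise rotation.

clockwise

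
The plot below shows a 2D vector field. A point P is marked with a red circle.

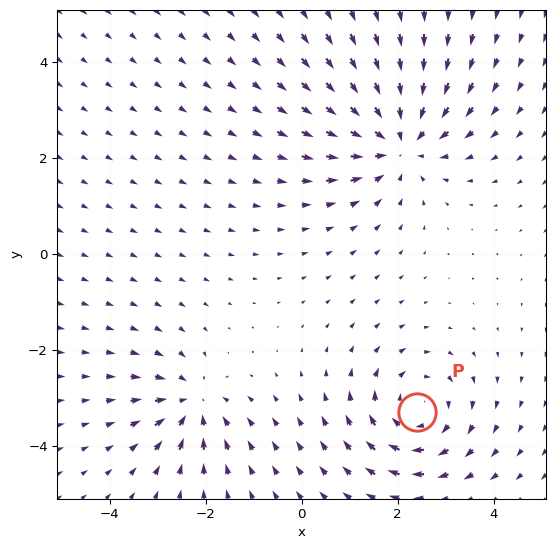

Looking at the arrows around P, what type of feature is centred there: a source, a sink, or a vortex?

vortex

At P (2.4, -3.3) the arrows circulate clockwise. Divergence ≈0, curl about -4 — near-zero divergence with nonzero curl is a vortex.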